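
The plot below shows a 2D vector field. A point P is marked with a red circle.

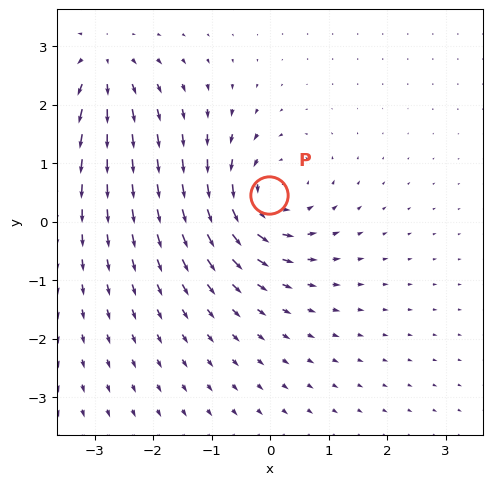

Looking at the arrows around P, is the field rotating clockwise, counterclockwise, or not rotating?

Near P at (-0.0, 0.5) the arrows circulate counterclockwise. The curl (z-component) there is about +5; positive curl means counterclockwise rotation.

counterclockwise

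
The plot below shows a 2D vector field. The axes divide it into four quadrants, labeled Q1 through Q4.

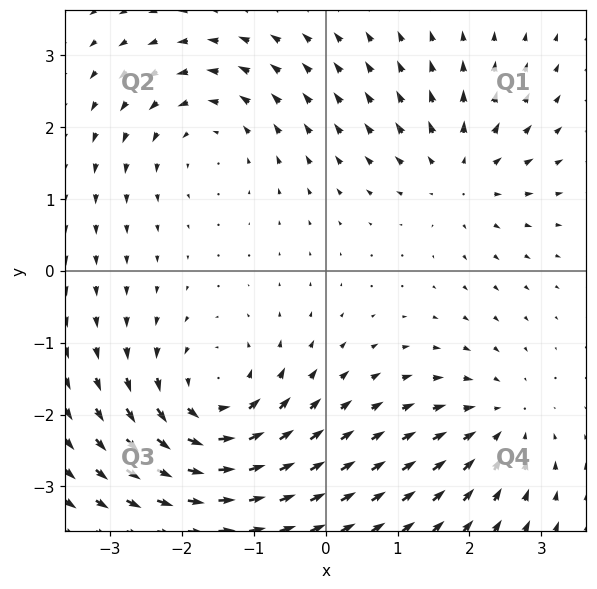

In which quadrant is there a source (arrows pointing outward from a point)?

The source sits at approximately (1.9, 1.3), which lies in quadrant Q1. The divergence there is about +4, positive as expected for a source.

Q1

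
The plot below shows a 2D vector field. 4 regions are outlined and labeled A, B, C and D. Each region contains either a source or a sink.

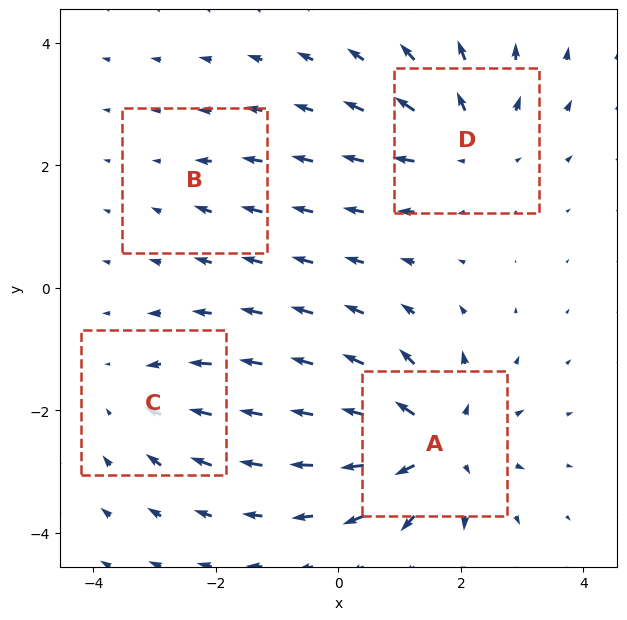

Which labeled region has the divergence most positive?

Divergence at each region's feature centre — A: about +7, B: about -2, C: about -3, D: about +5. Region A is most positive.

A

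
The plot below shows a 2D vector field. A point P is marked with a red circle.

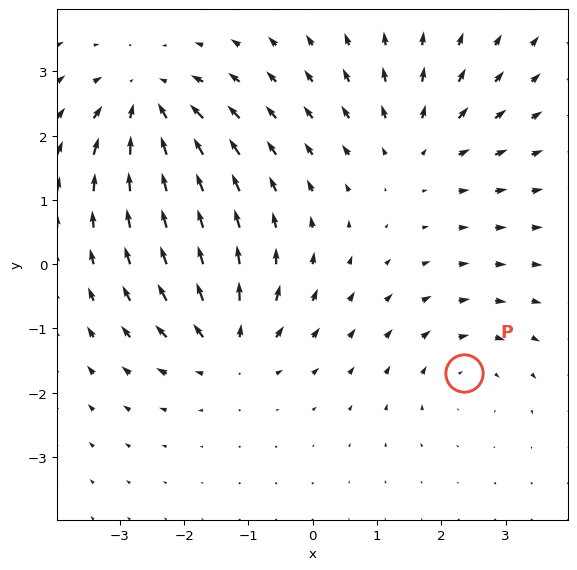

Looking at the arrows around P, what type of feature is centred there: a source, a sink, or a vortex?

vortex

At P (2.4, -1.7) the arrows circulate clockwise. Divergence ≈0, curl about -3 — near-zero divergence with nonzero curl is a vortex.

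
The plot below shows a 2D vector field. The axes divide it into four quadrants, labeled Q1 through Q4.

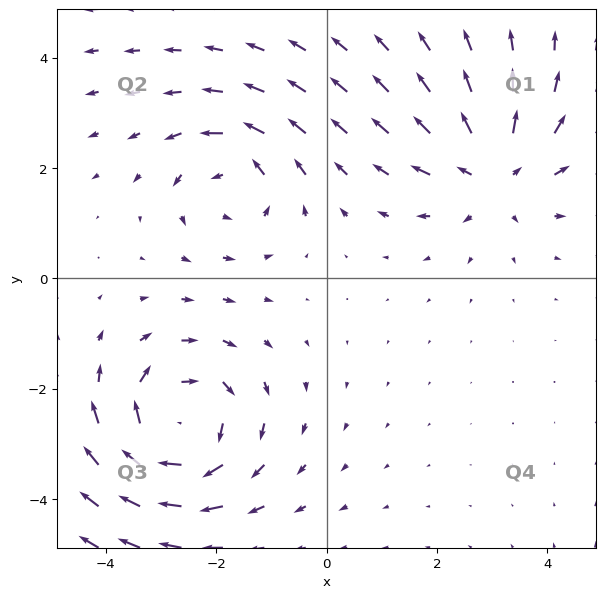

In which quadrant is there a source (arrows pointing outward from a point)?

The source sits at approximately (3.0, 1.9), which lies in quadrant Q1. The divergence there is about +4, positive as expected for a source.

Q1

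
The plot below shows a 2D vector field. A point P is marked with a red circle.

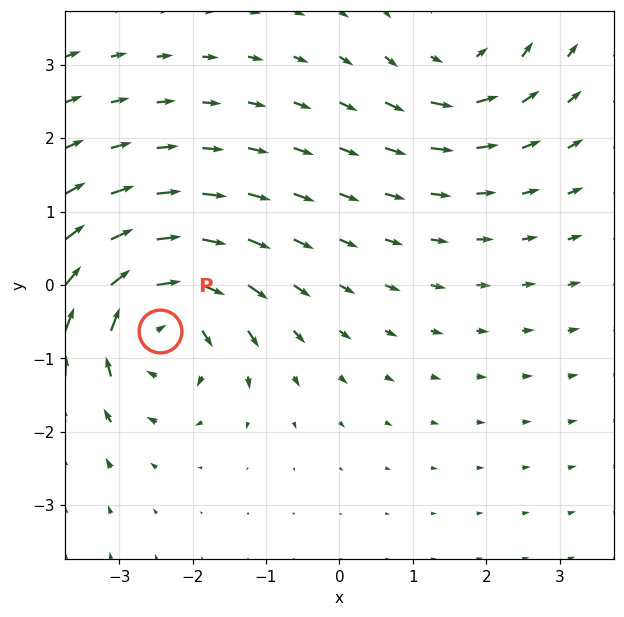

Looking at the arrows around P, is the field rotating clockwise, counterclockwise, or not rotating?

clockwise

Near P at (-2.4, -0.6) the arrows circulate clockwise. The curl (z-component) there is about -6; negative curl means clockwise rotation.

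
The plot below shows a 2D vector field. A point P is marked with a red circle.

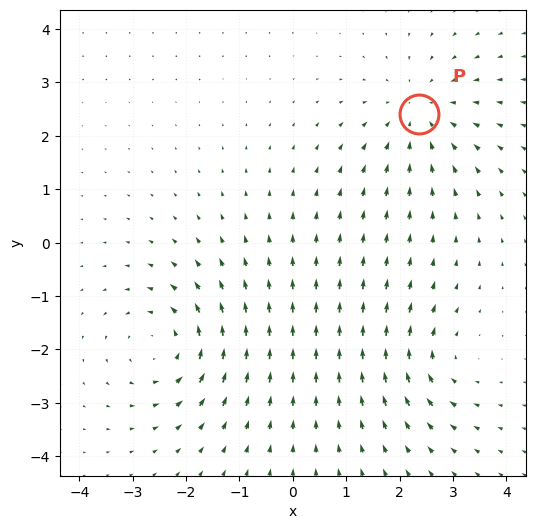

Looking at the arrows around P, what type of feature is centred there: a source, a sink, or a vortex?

At P (2.4, 2.4) the arrows converge inward. Divergence about -4, curl ≈0 — negative divergence with near-zero curl is a sink.

sink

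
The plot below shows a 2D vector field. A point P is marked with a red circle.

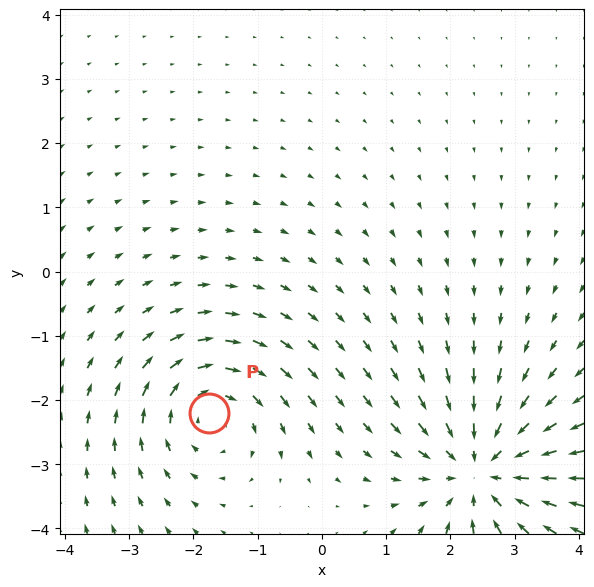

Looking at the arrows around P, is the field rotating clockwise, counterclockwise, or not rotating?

Near P at (-1.8, -2.2) the arrows circulate clockwise. The curl (z-component) there is about -4; negative curl means clockwise rotation.

clockwise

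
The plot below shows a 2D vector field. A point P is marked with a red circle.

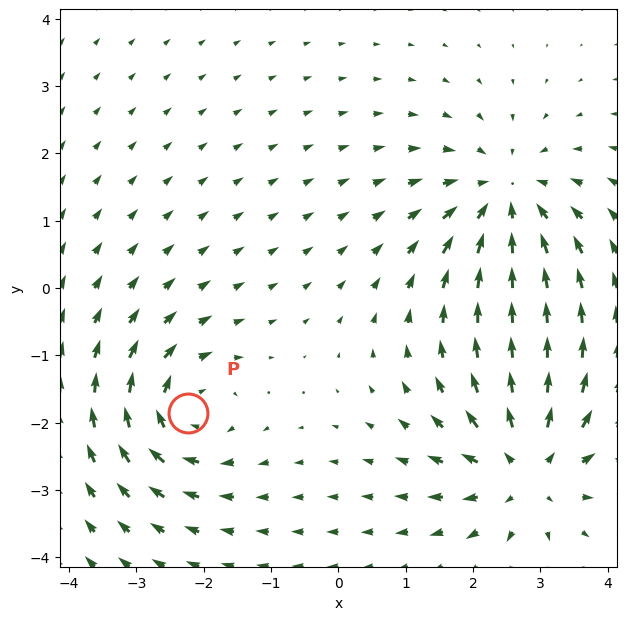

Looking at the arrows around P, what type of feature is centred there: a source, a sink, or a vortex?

vortex

At P (-2.2, -1.9) the arrows circulate clockwise. Divergence ≈0, curl about -5 — near-zero divergence with nonzero curl is a vortex.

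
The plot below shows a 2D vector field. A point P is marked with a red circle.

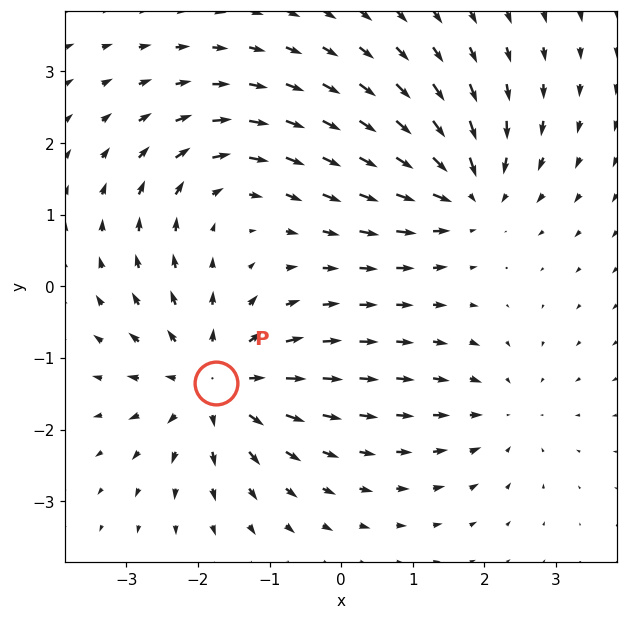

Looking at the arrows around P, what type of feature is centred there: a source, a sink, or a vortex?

source

At P (-1.7, -1.3) the arrows spread outward. Divergence about +5, curl ≈0 — positive divergence with near-zero curl is a source.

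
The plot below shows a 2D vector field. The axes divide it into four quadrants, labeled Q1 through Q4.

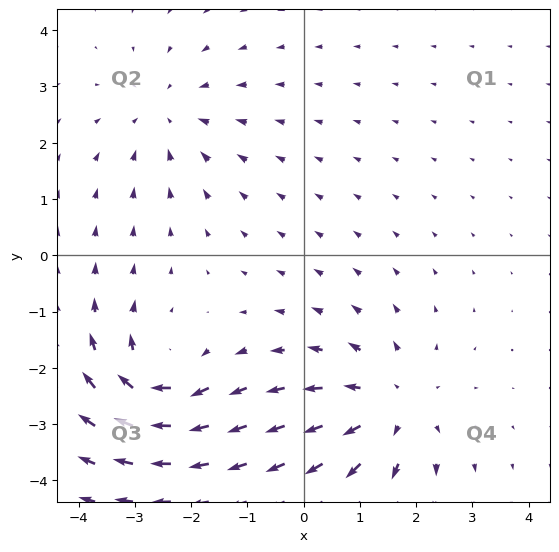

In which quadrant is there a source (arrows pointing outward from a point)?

Q4

The source sits at approximately (1.5, -2.7), which lies in quadrant Q4. The divergence there is about +4, positive as expected for a source.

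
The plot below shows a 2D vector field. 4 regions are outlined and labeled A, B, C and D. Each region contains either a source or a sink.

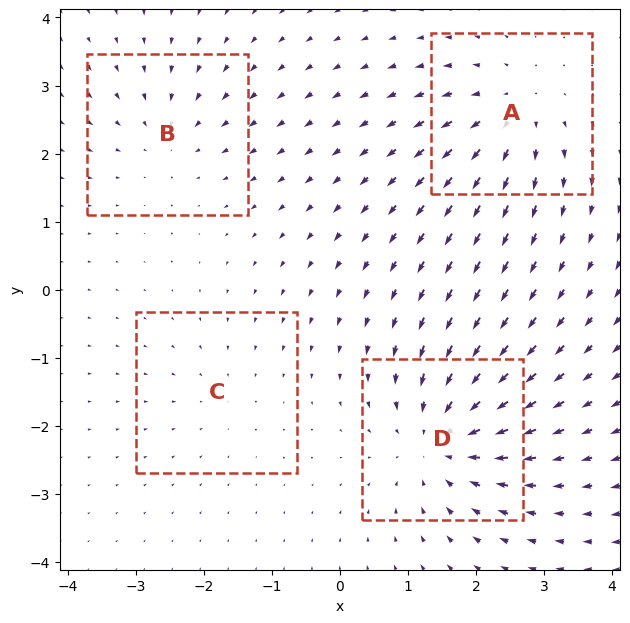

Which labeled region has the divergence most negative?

D

Divergence at each region's feature centre — A: about +5, B: about -3, C: about -2, D: about -6. Region D is most negative.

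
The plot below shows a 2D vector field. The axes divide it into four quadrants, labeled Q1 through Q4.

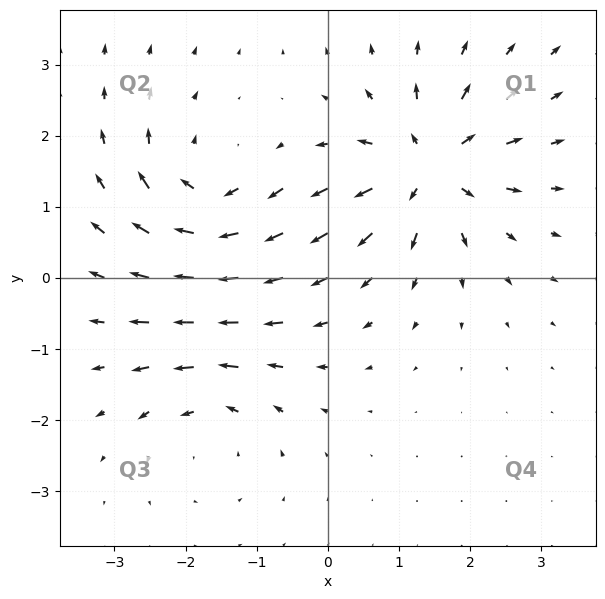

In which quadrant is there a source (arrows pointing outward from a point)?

The source sits at approximately (1.4, 1.6), which lies in quadrant Q1. The divergence there is about +6, positive as expected for a source.

Q1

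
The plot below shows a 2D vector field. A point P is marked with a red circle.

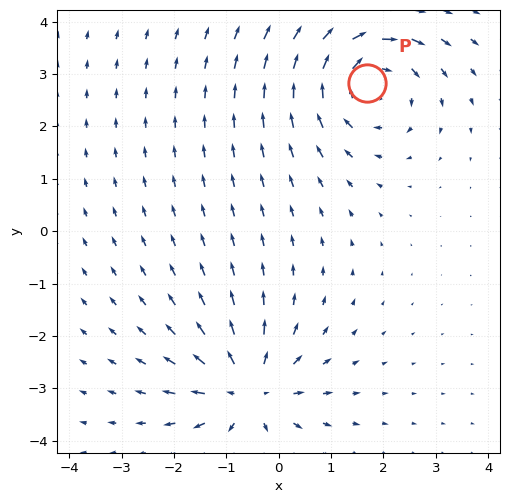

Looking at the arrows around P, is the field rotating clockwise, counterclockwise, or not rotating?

Near P at (1.7, 2.8) the arrows circulate clockwise. The curl (z-component) there is about -5; negative curl means clockwise rotation.

clockwise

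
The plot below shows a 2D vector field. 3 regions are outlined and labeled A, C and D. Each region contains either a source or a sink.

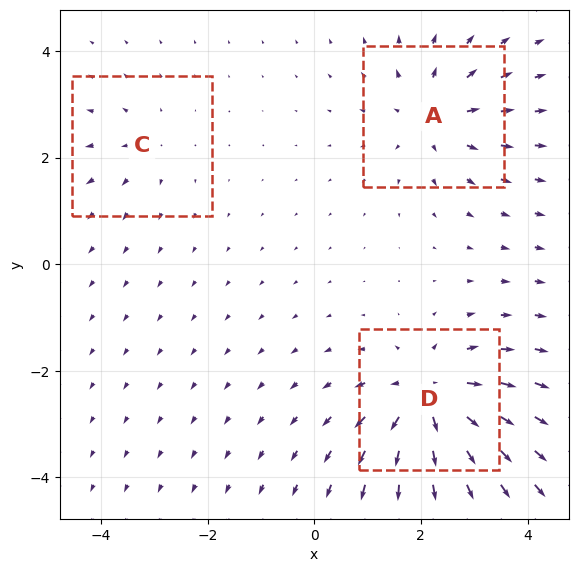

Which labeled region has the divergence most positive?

D

Divergence at each region's feature centre — A: about +4, C: about +2, D: about +5. Region D is most positive.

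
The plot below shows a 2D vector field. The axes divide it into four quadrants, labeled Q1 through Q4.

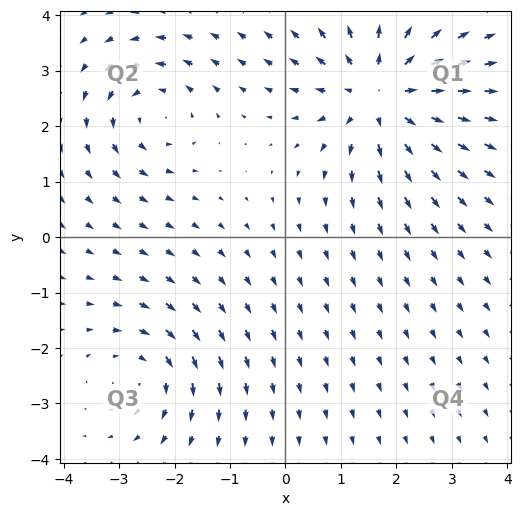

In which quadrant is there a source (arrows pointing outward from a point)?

The source sits at approximately (1.7, 2.6), which lies in quadrant Q1. The divergence there is about +5, positive as expected for a source.

Q1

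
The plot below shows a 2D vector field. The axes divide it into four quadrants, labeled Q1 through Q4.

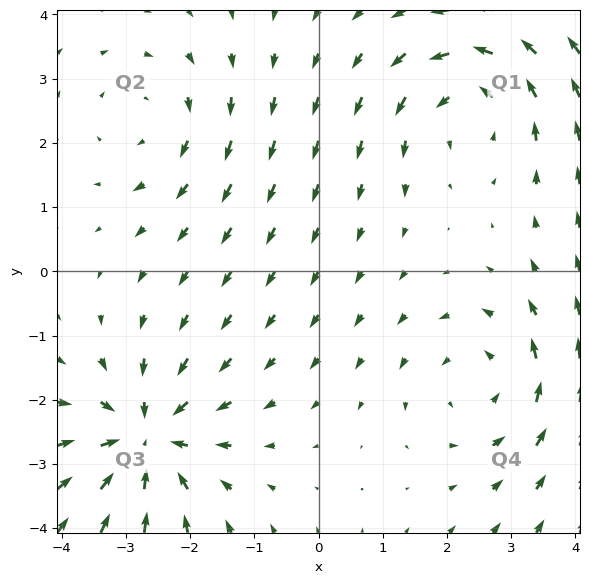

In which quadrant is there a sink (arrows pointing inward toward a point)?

The sink sits at approximately (-2.7, -2.6), which lies in quadrant Q3. The divergence there is about -5, negative as expected for a sink.

Q3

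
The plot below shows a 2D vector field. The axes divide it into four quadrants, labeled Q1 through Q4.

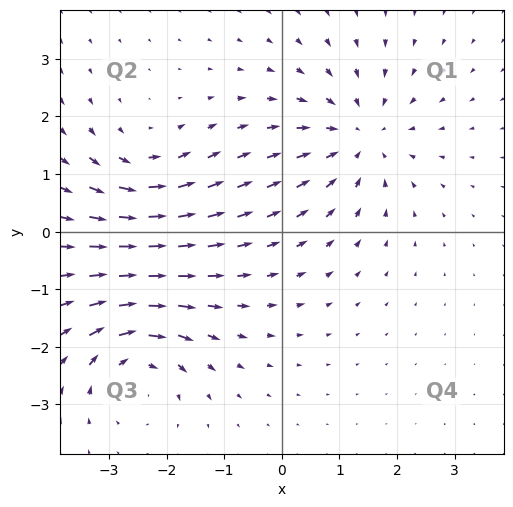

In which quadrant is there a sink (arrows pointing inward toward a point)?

The sink sits at approximately (1.3, 1.6), which lies in quadrant Q1. The divergence there is about -4, negative as expected for a sink.

Q1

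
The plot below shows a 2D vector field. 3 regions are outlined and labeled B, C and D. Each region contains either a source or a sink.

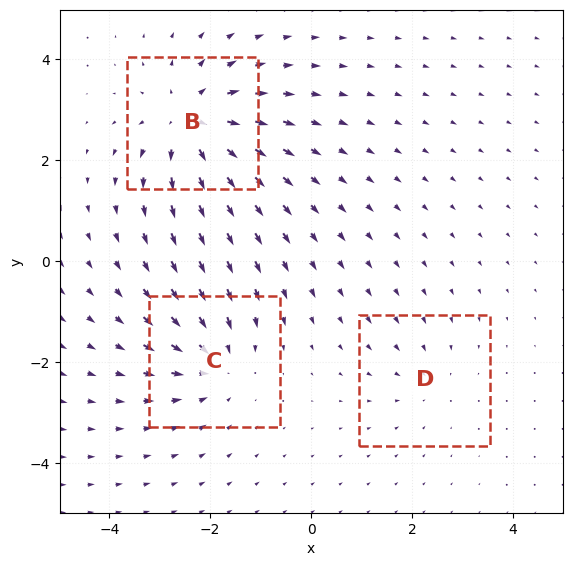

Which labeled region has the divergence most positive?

Divergence at each region's feature centre — B: about +5, C: about -3, D: about -2. Region B is most positive.

B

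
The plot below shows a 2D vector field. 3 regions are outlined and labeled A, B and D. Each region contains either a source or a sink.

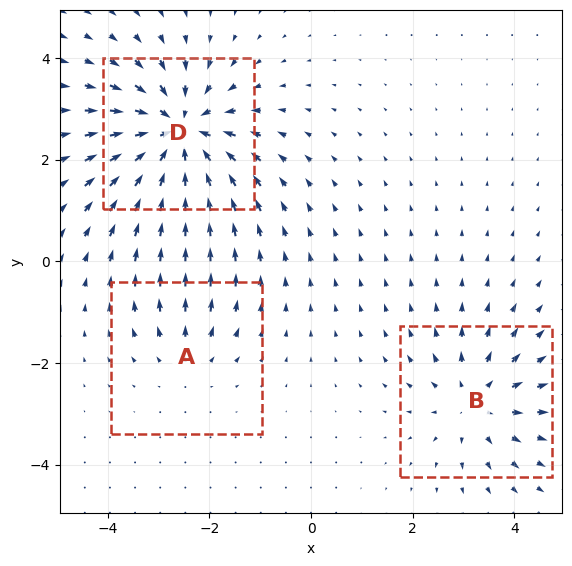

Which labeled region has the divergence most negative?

Divergence at each region's feature centre — A: about +2, B: about +3, D: about -5. Region D is most negative.

D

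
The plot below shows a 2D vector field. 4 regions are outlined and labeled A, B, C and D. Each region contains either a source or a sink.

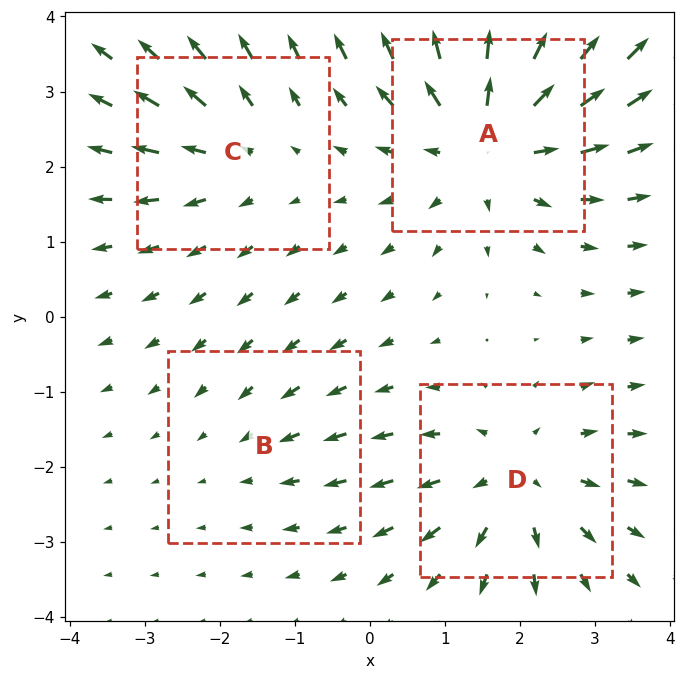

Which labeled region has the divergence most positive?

A

Divergence at each region's feature centre — A: about +6, B: about -2, C: about +3, D: about +4. Region A is most positive.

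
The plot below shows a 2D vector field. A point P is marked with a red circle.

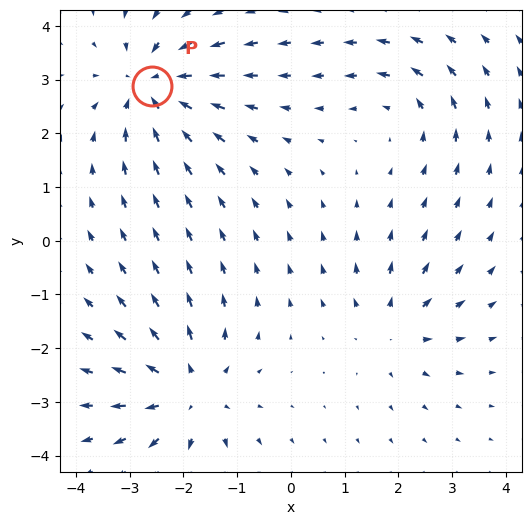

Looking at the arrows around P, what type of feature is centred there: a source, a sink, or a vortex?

At P (-2.6, 2.9) the arrows converge inward. Divergence about -5, curl ≈0 — negative divergence with near-zero curl is a sink.

sink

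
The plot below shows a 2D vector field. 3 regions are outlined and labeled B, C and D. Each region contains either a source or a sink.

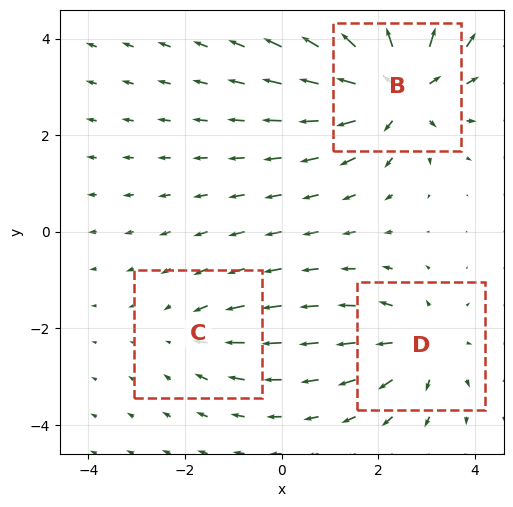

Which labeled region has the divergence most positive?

B

Divergence at each region's feature centre — B: about +5, C: about -2, D: about +3. Region B is most positive.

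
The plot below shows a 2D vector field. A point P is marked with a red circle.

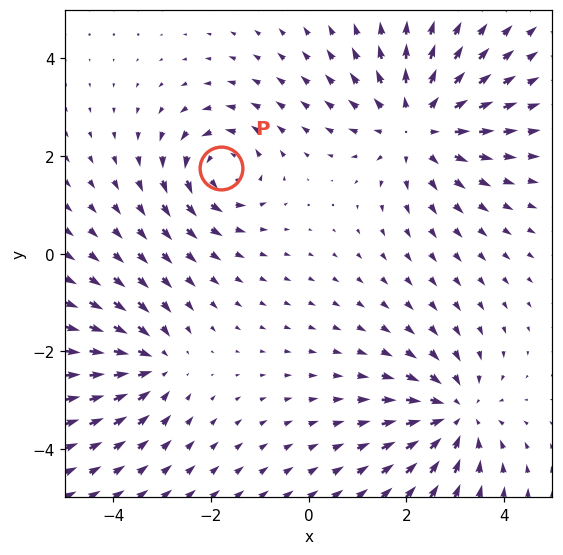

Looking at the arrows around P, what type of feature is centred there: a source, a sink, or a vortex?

vortex

At P (-1.8, 1.8) the arrows circulate counterclockwise. Divergence ≈0, curl about +4 — near-zero divergence with nonzero curl is a vortex.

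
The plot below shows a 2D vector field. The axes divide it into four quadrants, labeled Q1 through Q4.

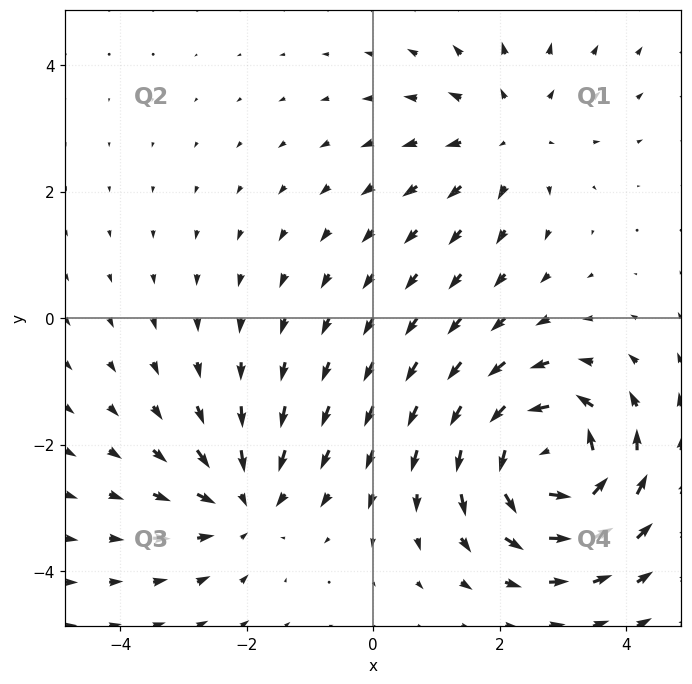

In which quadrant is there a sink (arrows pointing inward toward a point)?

The sink sits at approximately (-2.0, -2.9), which lies in quadrant Q3. The divergence there is about -3, negative as expected for a sink.

Q3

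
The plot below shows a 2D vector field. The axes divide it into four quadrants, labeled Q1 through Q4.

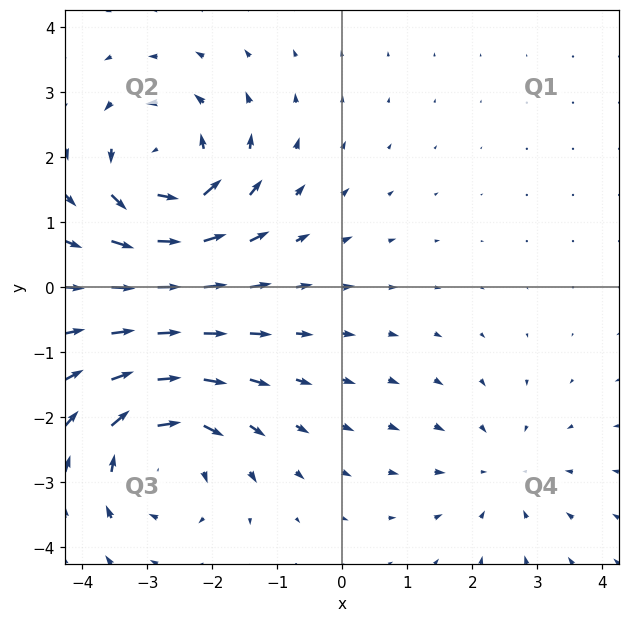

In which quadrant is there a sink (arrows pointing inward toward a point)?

Q4

The sink sits at approximately (2.5, -2.8), which lies in quadrant Q4. The divergence there is about -2, negative as expected for a sink.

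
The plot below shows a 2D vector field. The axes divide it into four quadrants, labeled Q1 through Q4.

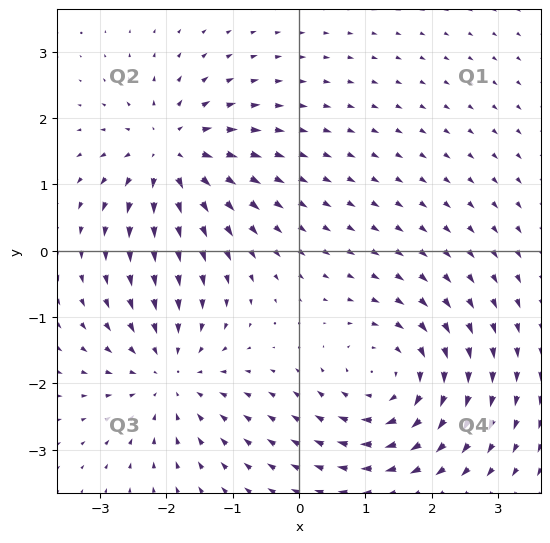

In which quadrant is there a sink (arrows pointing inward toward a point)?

The sink sits at approximately (-1.9, -1.9), which lies in quadrant Q3. The divergence there is about -4, negative as expected for a sink.

Q3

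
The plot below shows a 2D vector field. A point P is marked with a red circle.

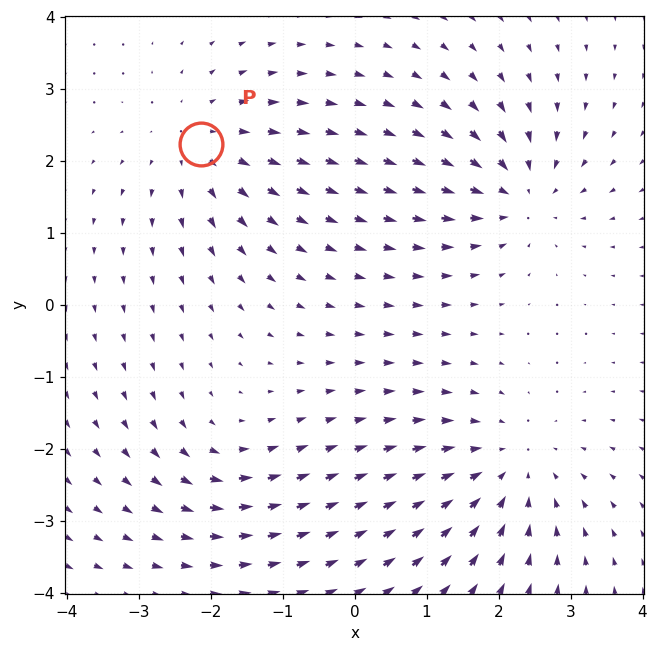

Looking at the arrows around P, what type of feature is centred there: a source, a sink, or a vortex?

At P (-2.1, 2.2) the arrows spread outward. Divergence about +4, curl ≈0 — positive divergence with near-zero curl is a source.

source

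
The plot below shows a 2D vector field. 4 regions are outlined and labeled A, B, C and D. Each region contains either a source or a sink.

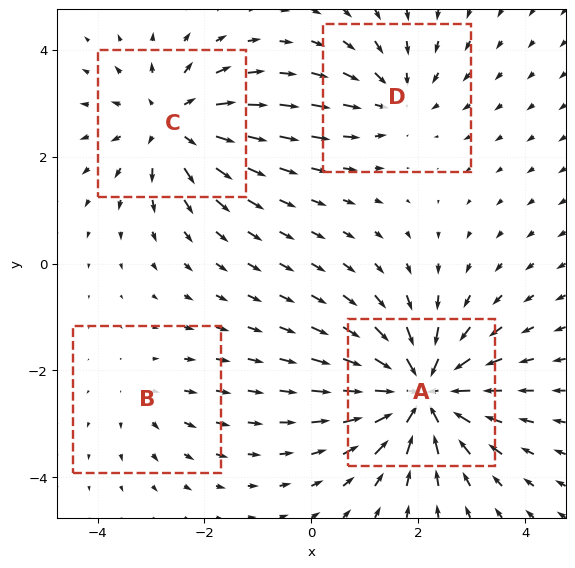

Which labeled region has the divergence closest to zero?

B

Divergence at each region's feature centre — A: about -7, B: about +2, C: about +5, D: about -4. Region B is closest to zero.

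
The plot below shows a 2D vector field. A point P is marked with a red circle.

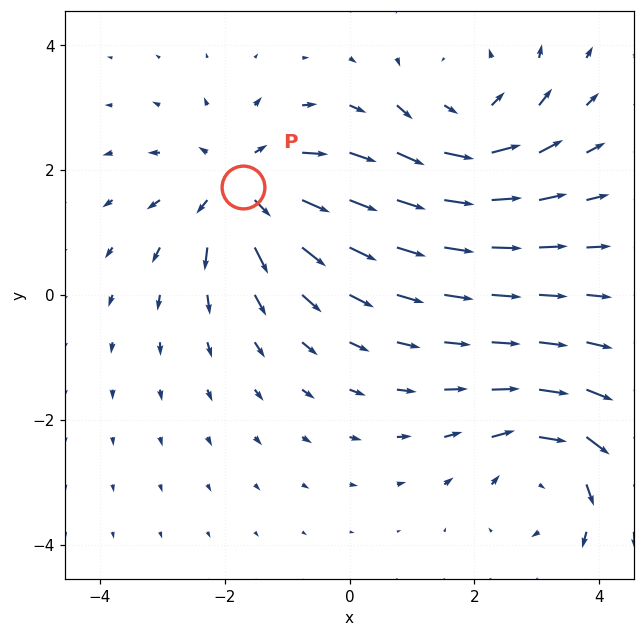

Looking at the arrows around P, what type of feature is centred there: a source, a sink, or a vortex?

At P (-1.7, 1.7) the arrows spread outward. Divergence about +5, curl ≈0 — positive divergence with near-zero curl is a source.

source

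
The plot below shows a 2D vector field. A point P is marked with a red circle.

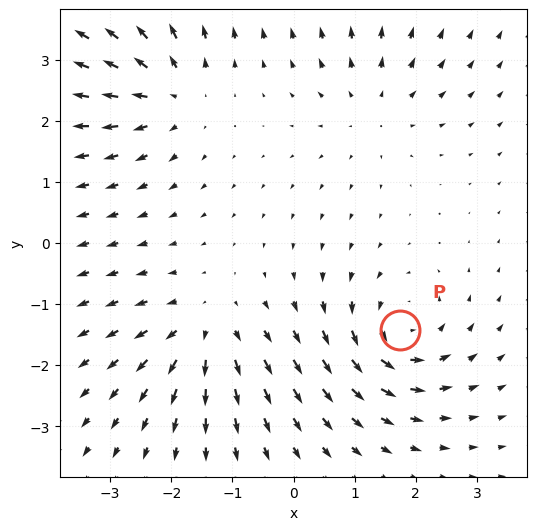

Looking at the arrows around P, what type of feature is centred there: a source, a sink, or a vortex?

At P (1.7, -1.4) the arrows circulate counterclockwise. Divergence ≈0, curl about +6 — near-zero divergence with nonzero curl is a vortex.

vortex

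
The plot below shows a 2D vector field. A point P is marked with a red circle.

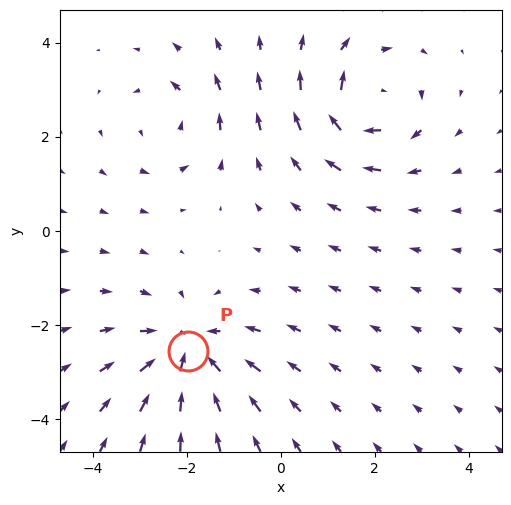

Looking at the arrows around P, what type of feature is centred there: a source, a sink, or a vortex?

sink

At P (-2.0, -2.6) the arrows converge inward. Divergence about -4, curl ≈0 — negative divergence with near-zero curl is a sink.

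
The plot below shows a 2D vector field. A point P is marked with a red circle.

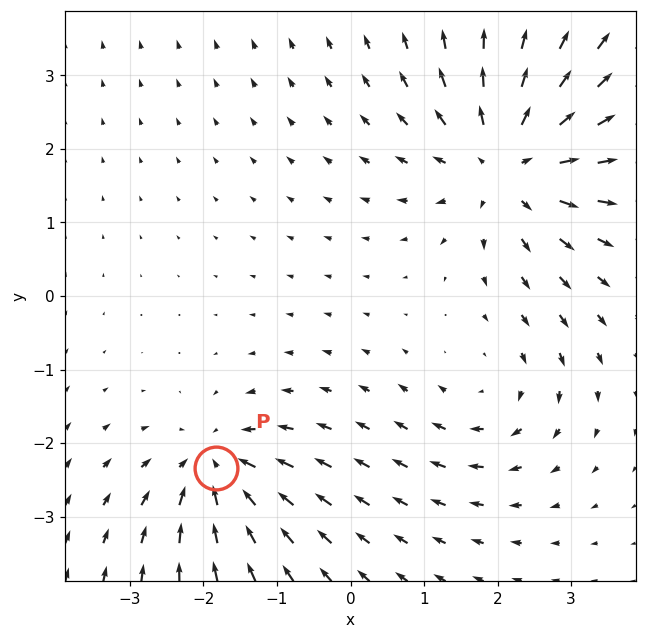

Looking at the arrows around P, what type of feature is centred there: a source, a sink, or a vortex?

sink

At P (-1.8, -2.3) the arrows converge inward. Divergence about -4, curl ≈0 — negative divergence with near-zero curl is a sink.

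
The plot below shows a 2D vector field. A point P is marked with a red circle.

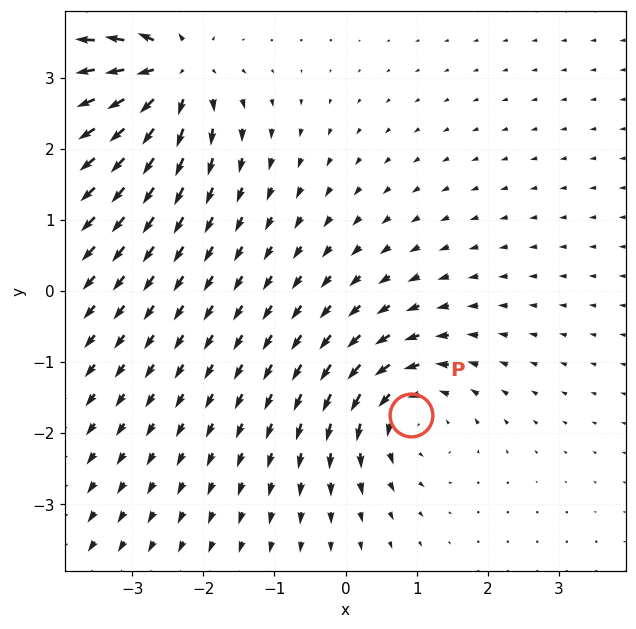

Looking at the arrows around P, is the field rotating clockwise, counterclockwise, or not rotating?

Near P at (0.9, -1.7) the arrows circulate counterclockwise. The curl (z-component) there is about +4; positive curl means counterclockwise rotation.

counterclockwise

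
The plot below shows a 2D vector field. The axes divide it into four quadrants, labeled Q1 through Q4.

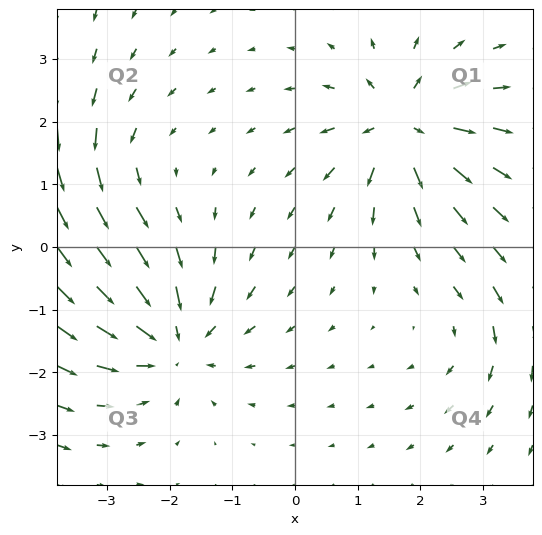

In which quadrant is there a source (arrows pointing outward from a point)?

The source sits at approximately (1.7, 1.9), which lies in quadrant Q1. The divergence there is about +6, positive as expected for a source.

Q1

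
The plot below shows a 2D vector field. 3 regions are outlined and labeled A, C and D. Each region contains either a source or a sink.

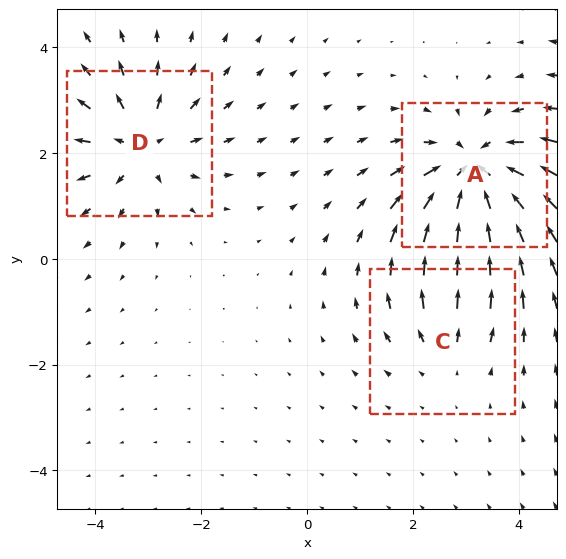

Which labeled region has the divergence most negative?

A

Divergence at each region's feature centre — A: about -5, C: about +2, D: about +4. Region A is most negative.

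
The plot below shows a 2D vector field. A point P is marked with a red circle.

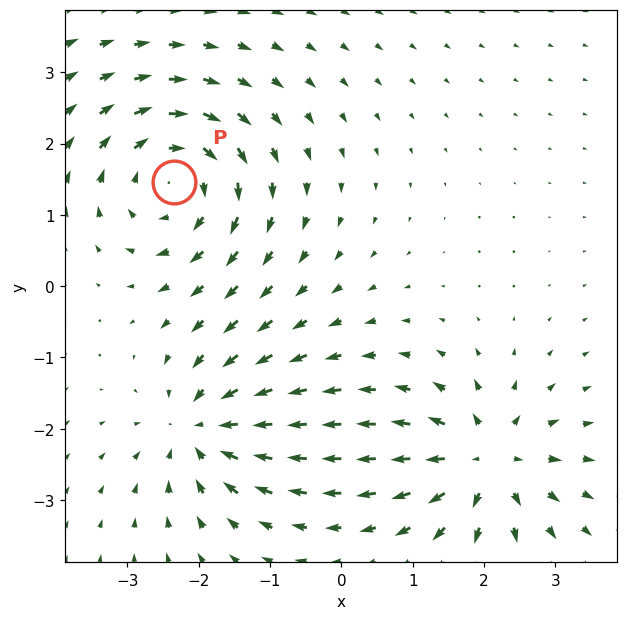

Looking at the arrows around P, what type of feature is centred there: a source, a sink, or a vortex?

At P (-2.3, 1.5) the arrows circulate clockwise. Divergence ≈0, curl about -5 — near-zero divergence with nonzero curl is a vortex.

vortex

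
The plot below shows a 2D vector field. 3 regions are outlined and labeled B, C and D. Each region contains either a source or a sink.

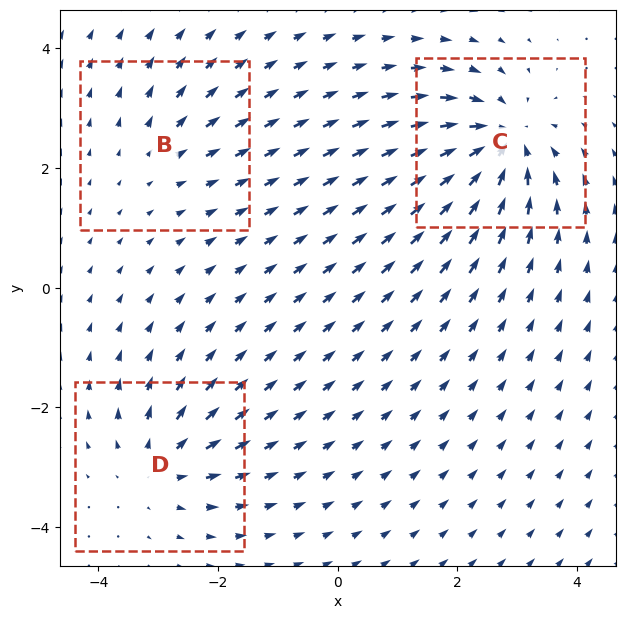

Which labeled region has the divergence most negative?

Divergence at each region's feature centre — B: about +2, C: about -6, D: about +4. Region C is most negative.

C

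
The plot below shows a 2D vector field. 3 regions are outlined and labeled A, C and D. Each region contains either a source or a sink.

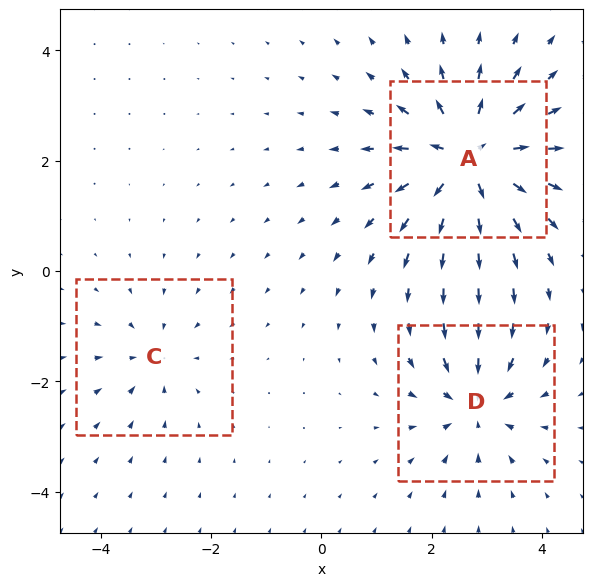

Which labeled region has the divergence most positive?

A

Divergence at each region's feature centre — A: about +6, C: about -3, D: about -4. Region A is most positive.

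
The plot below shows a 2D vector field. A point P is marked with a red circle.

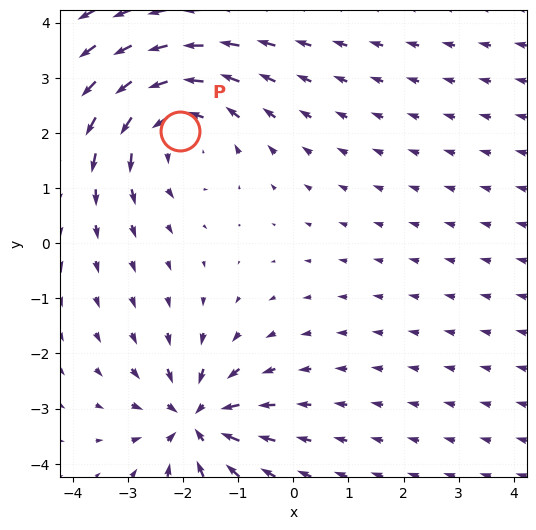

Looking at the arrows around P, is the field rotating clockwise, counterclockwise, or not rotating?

counterclockwise

Near P at (-2.1, 2.0) the arrows circulate counterclockwise. The curl (z-component) there is about +4; positive curl means counterclockwise rotation.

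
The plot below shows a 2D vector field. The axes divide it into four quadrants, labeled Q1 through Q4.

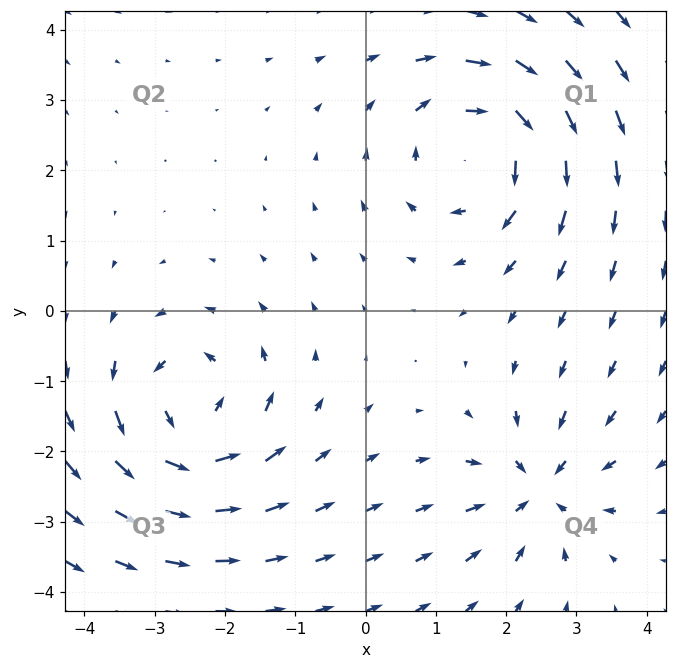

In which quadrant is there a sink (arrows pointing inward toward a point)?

Q4

The sink sits at approximately (2.5, -2.5), which lies in quadrant Q4. The divergence there is about -4, negative as expected for a sink.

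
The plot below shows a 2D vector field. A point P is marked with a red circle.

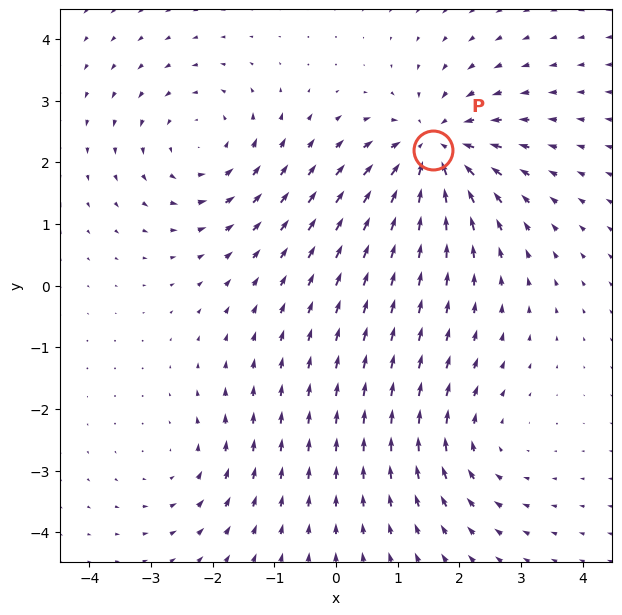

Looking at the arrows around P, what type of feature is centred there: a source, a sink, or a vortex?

sink

At P (1.6, 2.2) the arrows converge inward. Divergence about -5, curl ≈0 — negative divergence with near-zero curl is a sink.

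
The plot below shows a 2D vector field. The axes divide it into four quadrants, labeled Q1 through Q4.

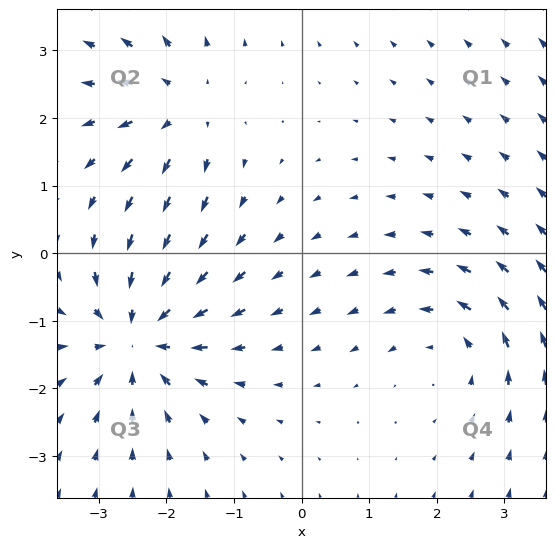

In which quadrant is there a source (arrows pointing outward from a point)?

Q2

The source sits at approximately (-1.8, 2.2), which lies in quadrant Q2. The divergence there is about +3, positive as expected for a source.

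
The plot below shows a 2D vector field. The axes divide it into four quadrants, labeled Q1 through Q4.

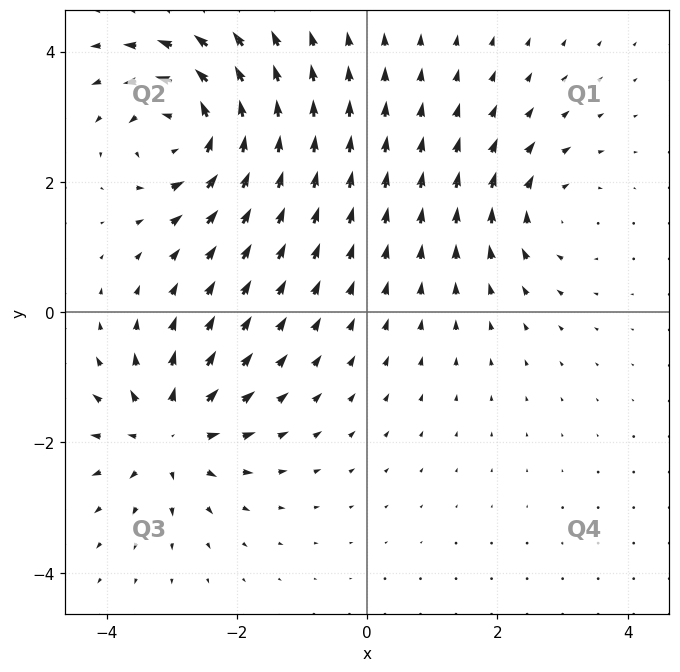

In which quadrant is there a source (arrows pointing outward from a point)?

Q3

The source sits at approximately (-3.1, -1.9), which lies in quadrant Q3. The divergence there is about +5, positive as expected for a source.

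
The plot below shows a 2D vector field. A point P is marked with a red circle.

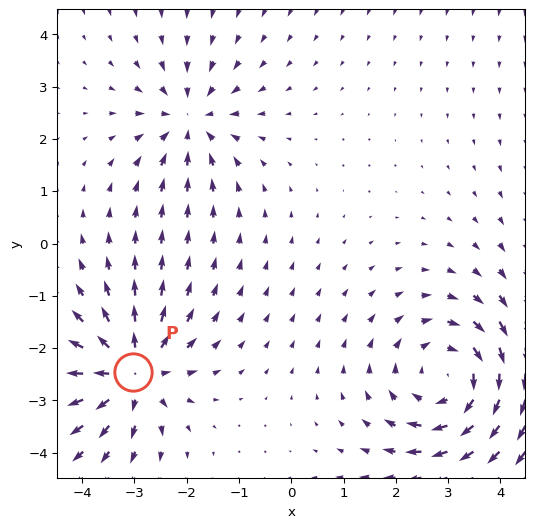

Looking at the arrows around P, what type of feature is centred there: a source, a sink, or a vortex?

At P (-3.0, -2.5) the arrows spread outward. Divergence about +5, curl ≈0 — positive divergence with near-zero curl is a source.

source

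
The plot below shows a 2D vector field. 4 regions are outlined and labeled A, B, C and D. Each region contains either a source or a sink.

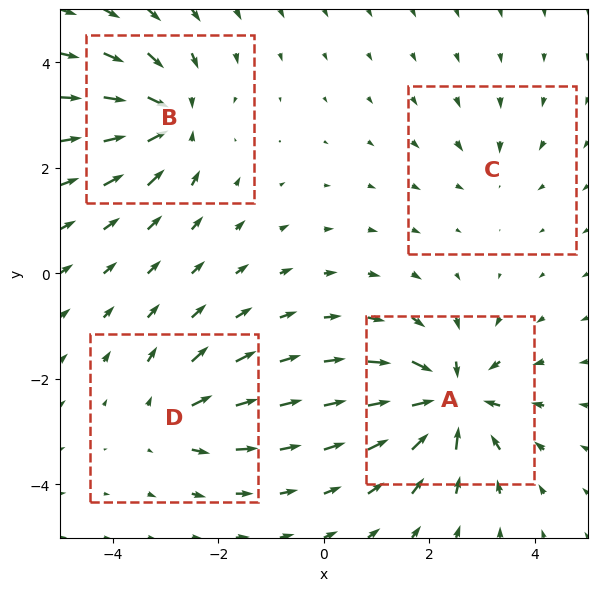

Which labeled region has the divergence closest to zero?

Divergence at each region's feature centre — A: about -8, B: about -7, C: about -3, D: about +4. Region C is closest to zero.

C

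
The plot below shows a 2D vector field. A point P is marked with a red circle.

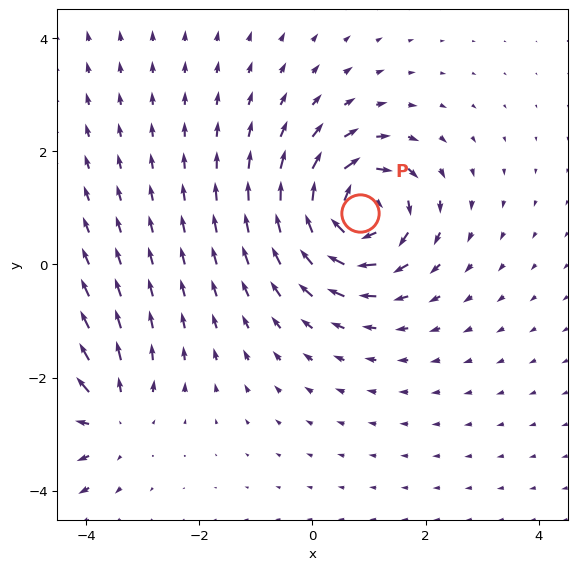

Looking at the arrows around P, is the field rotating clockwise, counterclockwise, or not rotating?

clockwise

Near P at (0.8, 0.9) the arrows circulate clockwise. The curl (z-component) there is about -5; negative curl means clockwise rotation.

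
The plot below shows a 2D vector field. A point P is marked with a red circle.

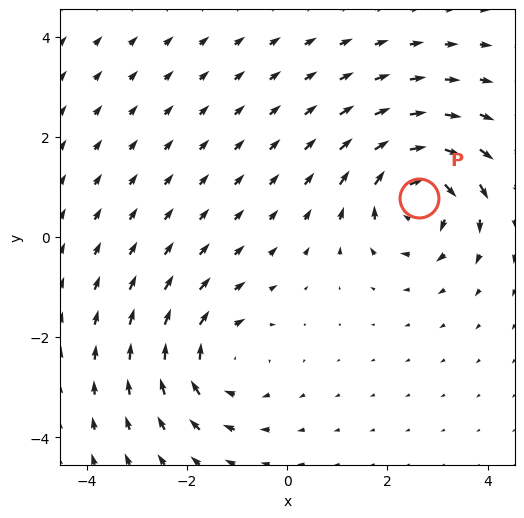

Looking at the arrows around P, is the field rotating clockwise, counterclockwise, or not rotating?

Near P at (2.6, 0.8) the arrows circulate clockwise. The curl (z-component) there is about -6; negative curl means clockwise rotation.

clockwise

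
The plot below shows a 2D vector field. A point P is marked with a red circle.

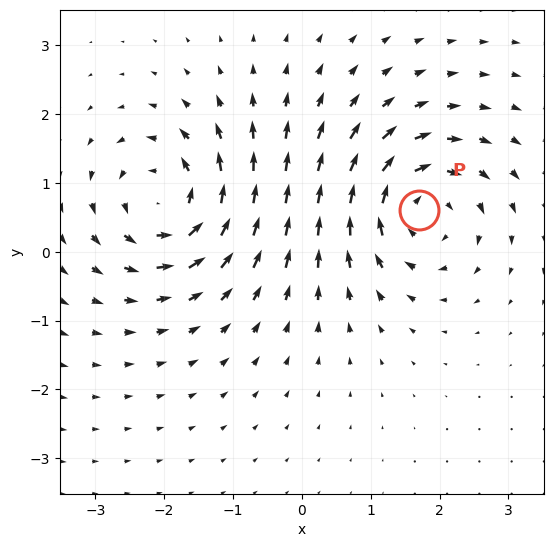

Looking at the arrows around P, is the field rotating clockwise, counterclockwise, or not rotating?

Near P at (1.7, 0.6) the arrows circulate clockwise. The curl (z-component) there is about -6; negative curl means clockwise rotation.

clockwise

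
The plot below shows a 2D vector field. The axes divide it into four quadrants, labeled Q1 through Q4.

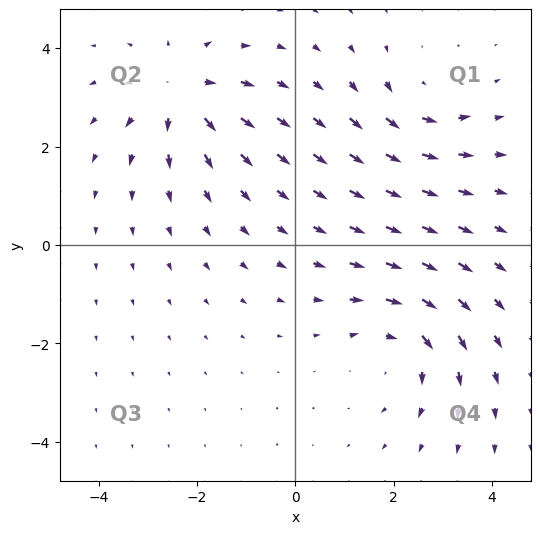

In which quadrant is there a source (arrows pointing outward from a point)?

The source sits at approximately (-2.3, 3.1), which lies in quadrant Q2. The divergence there is about +5, positive as expected for a source.

Q2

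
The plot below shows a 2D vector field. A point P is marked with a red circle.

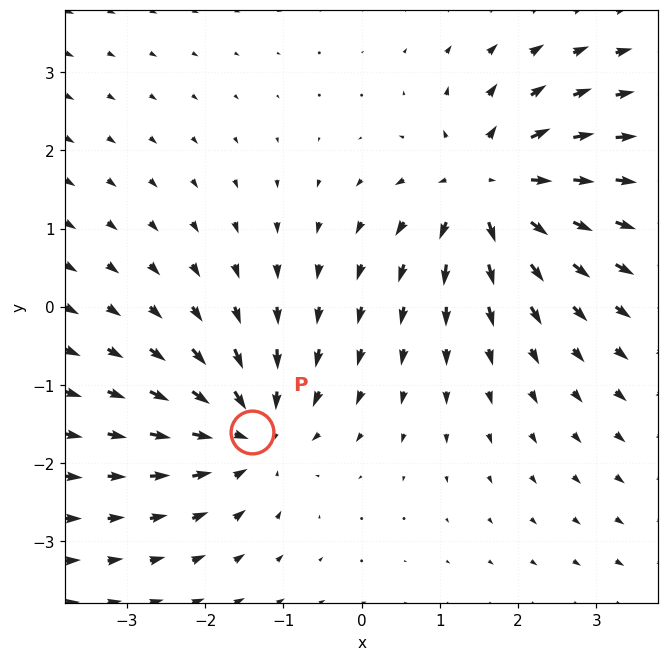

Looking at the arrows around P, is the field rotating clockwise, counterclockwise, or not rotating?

Near P at (-1.4, -1.6) the arrows show no circulation. The curl there is ≈0.

not rotating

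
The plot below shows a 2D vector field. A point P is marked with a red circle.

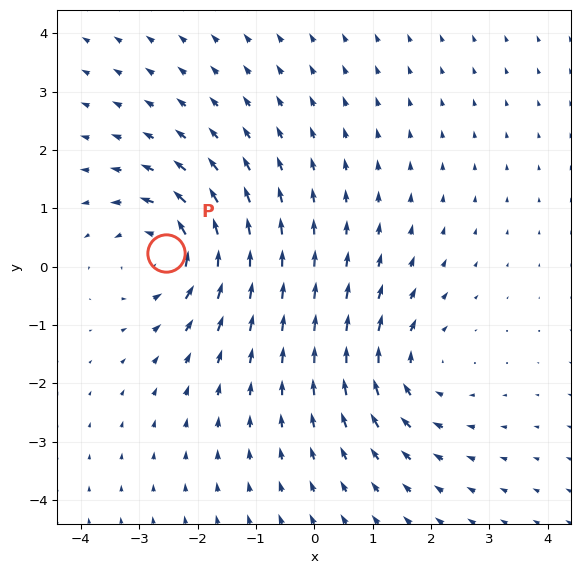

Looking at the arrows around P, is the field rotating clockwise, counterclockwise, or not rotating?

counterclockwise

Near P at (-2.5, 0.2) the arrows circulate counterclockwise. The curl (z-component) there is about +5; positive curl means counterclockwise rotation.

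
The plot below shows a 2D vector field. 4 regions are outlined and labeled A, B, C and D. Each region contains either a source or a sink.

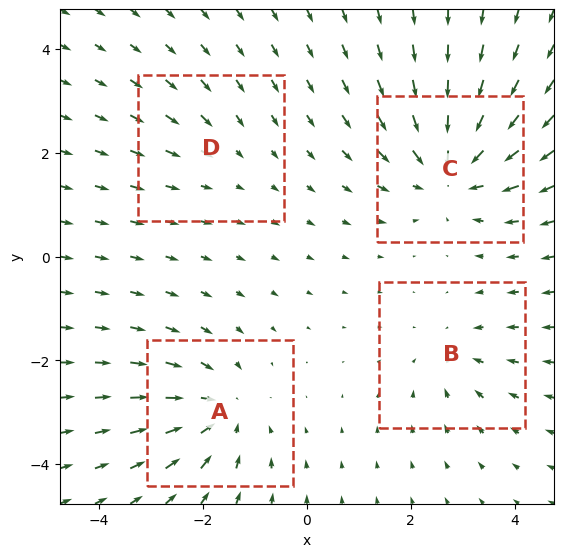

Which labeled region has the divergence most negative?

Divergence at each region's feature centre — A: about -5, B: about -3, C: about -6, D: about -2. Region C is most negative.

C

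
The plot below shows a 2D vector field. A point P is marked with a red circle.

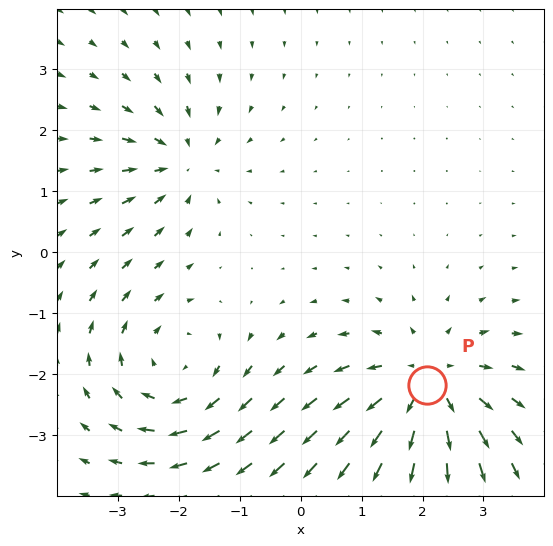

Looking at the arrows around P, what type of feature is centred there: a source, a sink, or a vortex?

source

At P (2.1, -2.2) the arrows spread outward. Divergence about +5, curl ≈0 — positive divergence with near-zero curl is a source.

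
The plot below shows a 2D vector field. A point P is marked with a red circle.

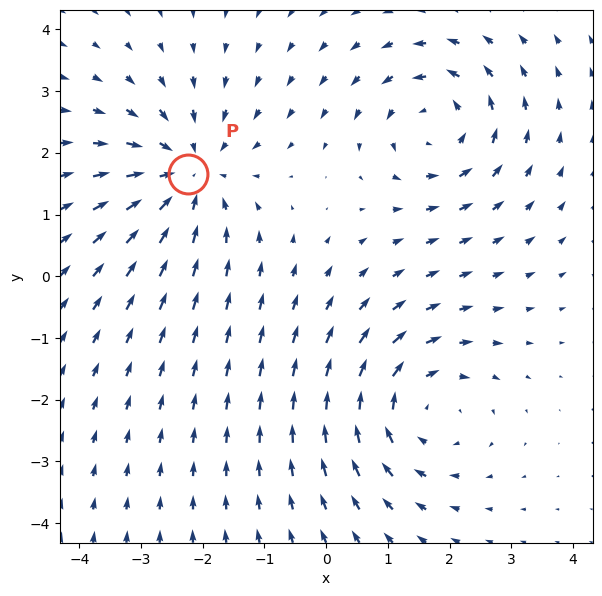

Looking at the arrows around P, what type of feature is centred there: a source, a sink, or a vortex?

sink

At P (-2.2, 1.7) the arrows converge inward. Divergence about -4, curl ≈0 — negative divergence with near-zero curl is a sink.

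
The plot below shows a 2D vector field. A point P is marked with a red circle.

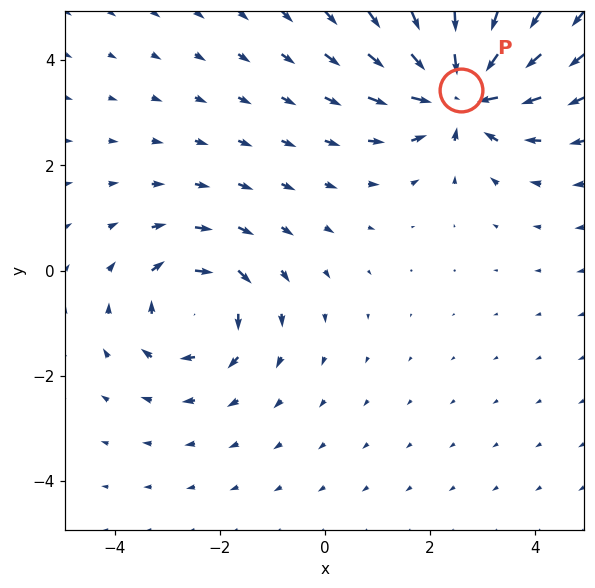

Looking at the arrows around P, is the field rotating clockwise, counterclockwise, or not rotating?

not rotating

Near P at (2.6, 3.4) the arrows show no circulation. The curl there is ≈0.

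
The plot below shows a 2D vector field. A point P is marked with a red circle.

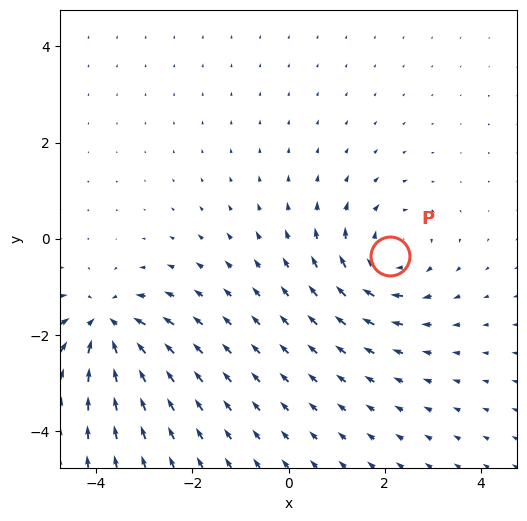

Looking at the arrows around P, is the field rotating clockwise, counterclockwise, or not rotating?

Near P at (2.1, -0.4) the arrows circulate clockwise. The curl (z-component) there is about -4; negative curl means clockwise rotation.

clockwise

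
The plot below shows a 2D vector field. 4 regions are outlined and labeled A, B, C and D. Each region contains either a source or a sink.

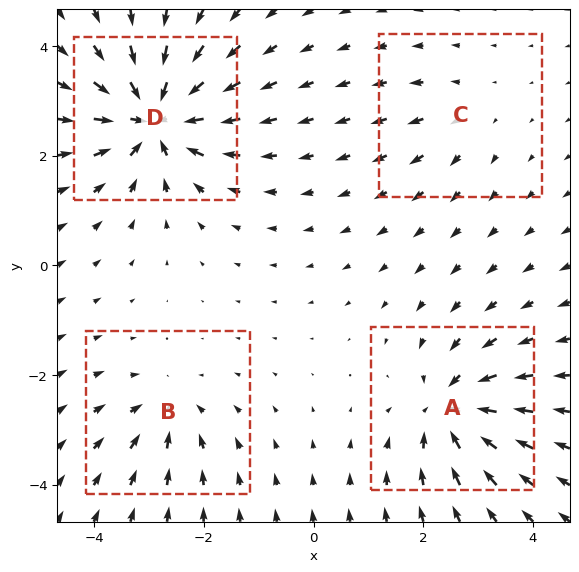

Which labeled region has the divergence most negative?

Divergence at each region's feature centre — A: about -6, B: about -4, C: about +2, D: about -8. Region D is most negative.

D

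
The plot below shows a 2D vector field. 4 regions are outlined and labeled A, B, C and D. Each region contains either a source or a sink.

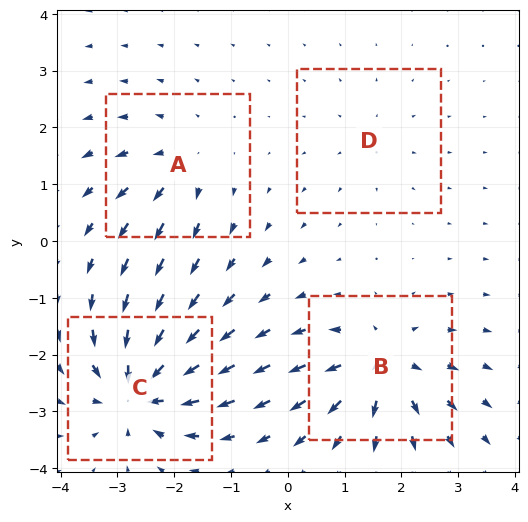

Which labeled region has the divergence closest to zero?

Divergence at each region's feature centre — A: about +4, B: about +7, C: about -8, D: about +2. Region D is closest to zero.

D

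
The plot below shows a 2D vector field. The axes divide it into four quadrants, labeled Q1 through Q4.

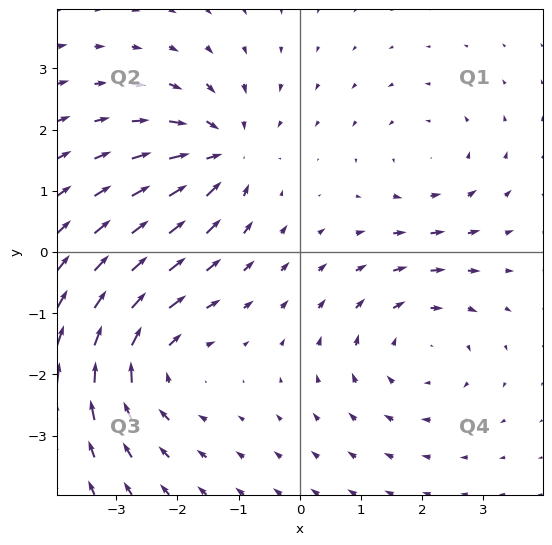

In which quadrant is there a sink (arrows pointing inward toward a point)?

The sink sits at approximately (-1.3, 1.6), which lies in quadrant Q2. The divergence there is about -6, negative as expected for a sink.

Q2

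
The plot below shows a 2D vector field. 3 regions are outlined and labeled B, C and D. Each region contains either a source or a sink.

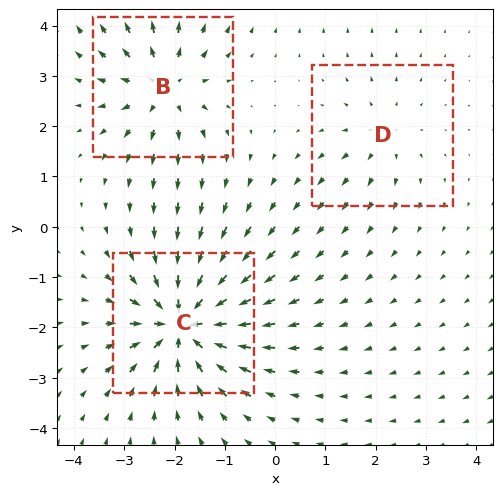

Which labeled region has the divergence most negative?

C

Divergence at each region's feature centre — B: about +4, C: about -6, D: about +2. Region C is most negative.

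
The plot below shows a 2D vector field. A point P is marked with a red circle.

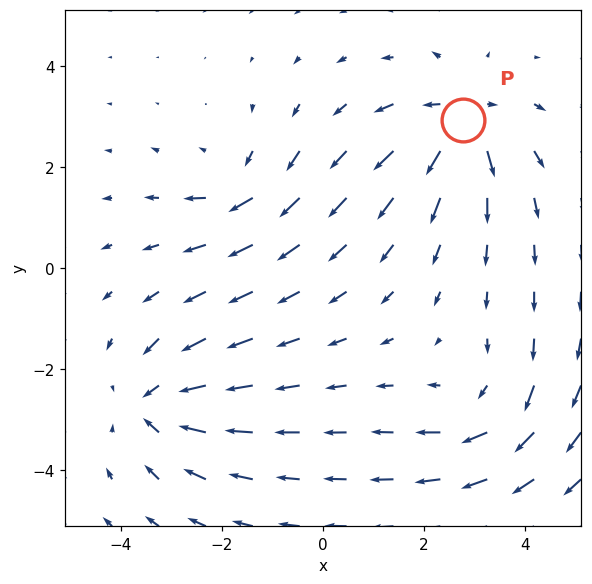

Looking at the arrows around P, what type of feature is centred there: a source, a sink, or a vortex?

source

At P (2.8, 2.9) the arrows spread outward. Divergence about +6, curl ≈0 — positive divergence with near-zero curl is a source.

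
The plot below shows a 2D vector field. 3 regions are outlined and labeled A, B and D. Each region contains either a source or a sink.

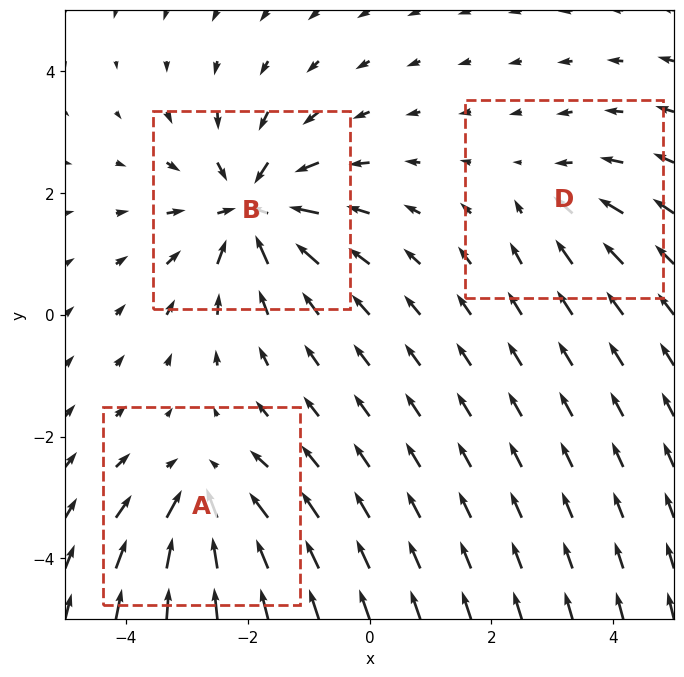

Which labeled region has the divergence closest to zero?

D

Divergence at each region's feature centre — A: about -4, B: about -5, D: about -2. Region D is closest to zero.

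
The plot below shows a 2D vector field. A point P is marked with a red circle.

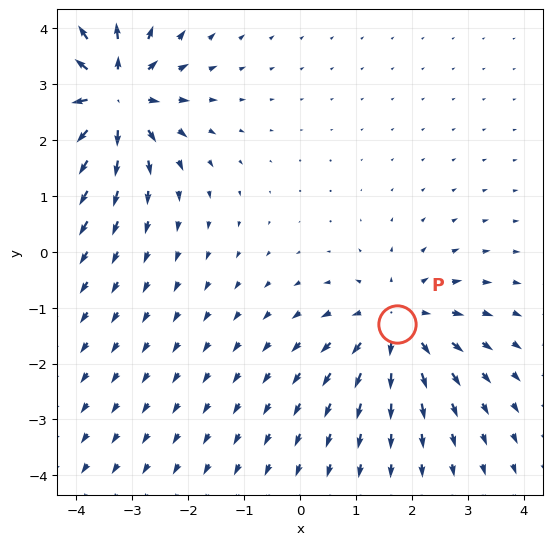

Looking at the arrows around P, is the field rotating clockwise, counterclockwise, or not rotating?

Near P at (1.7, -1.3) the arrows show no circulation. The curl there is ≈0.

not rotating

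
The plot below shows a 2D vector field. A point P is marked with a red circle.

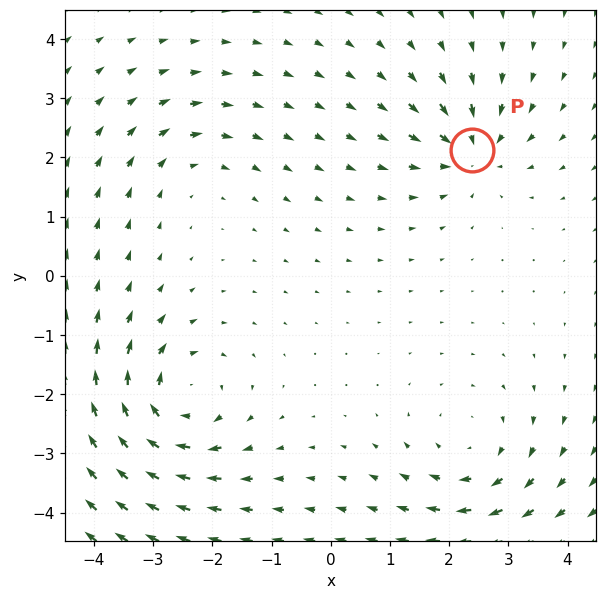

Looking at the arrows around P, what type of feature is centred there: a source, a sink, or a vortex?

At P (2.4, 2.1) the arrows converge inward. Divergence about -5, curl ≈0 — negative divergence with near-zero curl is a sink.

sink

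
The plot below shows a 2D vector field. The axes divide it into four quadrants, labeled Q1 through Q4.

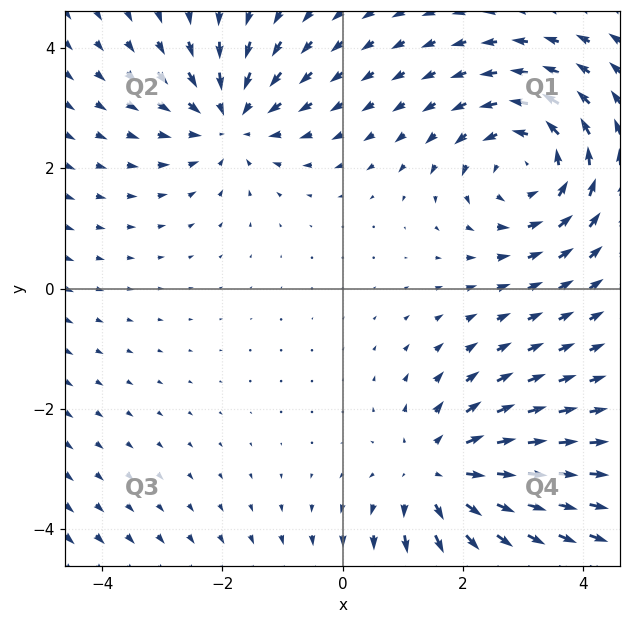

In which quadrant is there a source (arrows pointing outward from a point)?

The source sits at approximately (1.6, -3.1), which lies in quadrant Q4. The divergence there is about +3, positive as expected for a source.

Q4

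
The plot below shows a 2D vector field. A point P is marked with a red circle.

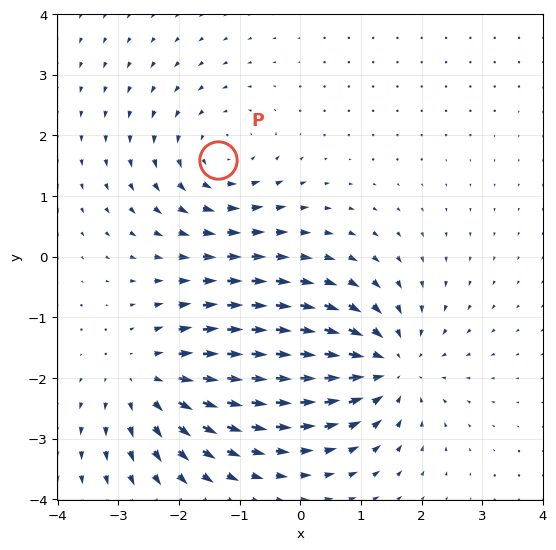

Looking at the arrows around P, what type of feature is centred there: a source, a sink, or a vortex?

At P (-1.4, 1.6) the arrows circulate counterclockwise. Divergence ≈0, curl about +3 — near-zero divergence with nonzero curl is a vortex.

vortex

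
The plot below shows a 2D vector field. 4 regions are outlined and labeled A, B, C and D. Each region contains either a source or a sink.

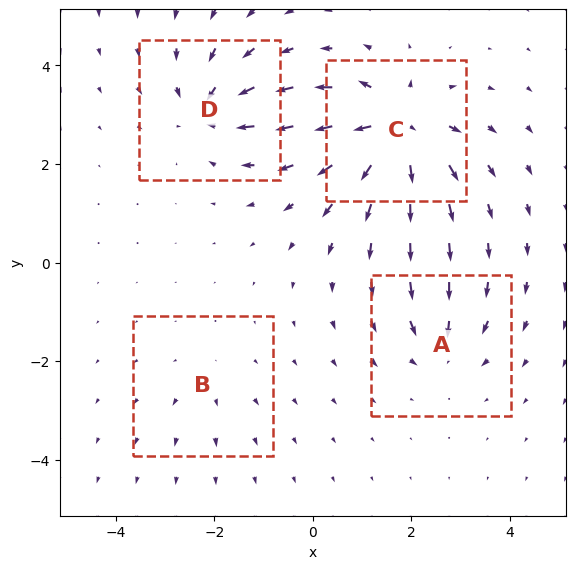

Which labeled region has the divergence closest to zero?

Divergence at each region's feature centre — A: about -4, B: about +2, C: about +8, D: about -6. Region B is closest to zero.

B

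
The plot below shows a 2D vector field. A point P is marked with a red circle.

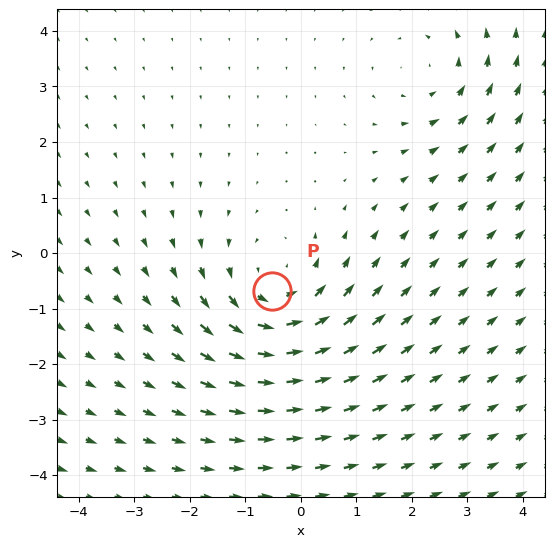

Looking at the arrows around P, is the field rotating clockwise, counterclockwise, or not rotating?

counterclockwise

Near P at (-0.5, -0.7) the arrows circulate counterclockwise. The curl (z-component) there is about +4; positive curl means counterclockwise rotation.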